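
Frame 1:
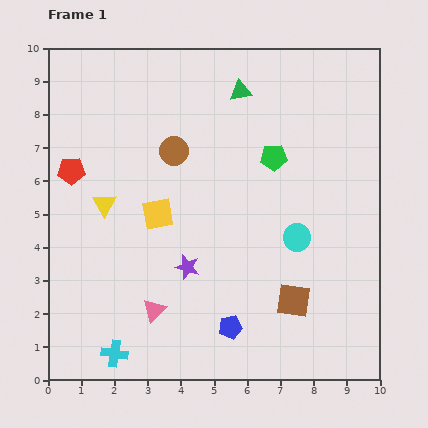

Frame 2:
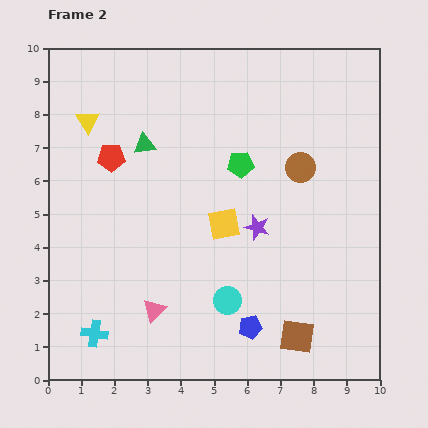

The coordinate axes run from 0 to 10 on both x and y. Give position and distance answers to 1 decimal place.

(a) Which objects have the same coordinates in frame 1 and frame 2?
the pink triangle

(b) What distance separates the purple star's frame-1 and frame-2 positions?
2.4

The purple star moved from (4.2, 3.4) to (6.3, 4.6), a distance of √(2.1² + 1.2²) ≈ 2.4.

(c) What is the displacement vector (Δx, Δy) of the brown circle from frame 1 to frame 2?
(3.8, -0.5)

The brown circle was at (3.8, 6.9) in frame 1 and (7.6, 6.4) in frame 2.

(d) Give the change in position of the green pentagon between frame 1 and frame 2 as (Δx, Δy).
(-1.0, -0.2)

The green pentagon was at (6.8, 6.7) in frame 1 and (5.8, 6.5) in frame 2.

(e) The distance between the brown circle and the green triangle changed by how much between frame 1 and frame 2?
+2.1

Distance in frame 1: 2.7. Distance in frame 2: 4.8.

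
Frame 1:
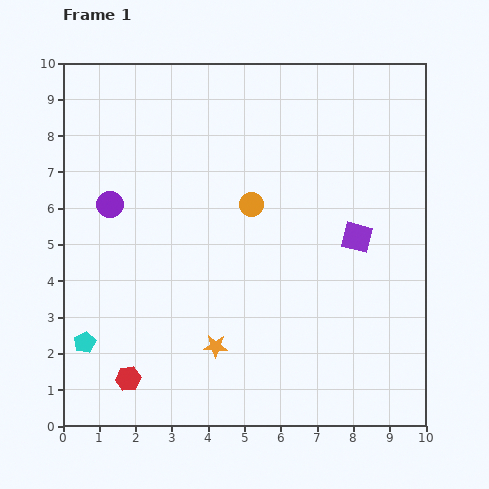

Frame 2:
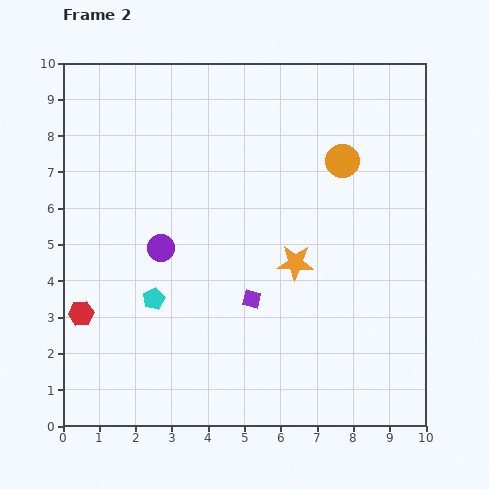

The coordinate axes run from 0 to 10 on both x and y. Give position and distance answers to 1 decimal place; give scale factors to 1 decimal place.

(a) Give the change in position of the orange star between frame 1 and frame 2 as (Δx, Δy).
(2.2, 2.3)

The orange star was at (4.2, 2.2) in frame 1 and (6.4, 4.5) in frame 2.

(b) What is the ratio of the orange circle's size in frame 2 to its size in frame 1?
1.4×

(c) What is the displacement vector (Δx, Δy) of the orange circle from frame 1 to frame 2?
(2.5, 1.2)

The orange circle was at (5.2, 6.1) in frame 1 and (7.7, 7.3) in frame 2.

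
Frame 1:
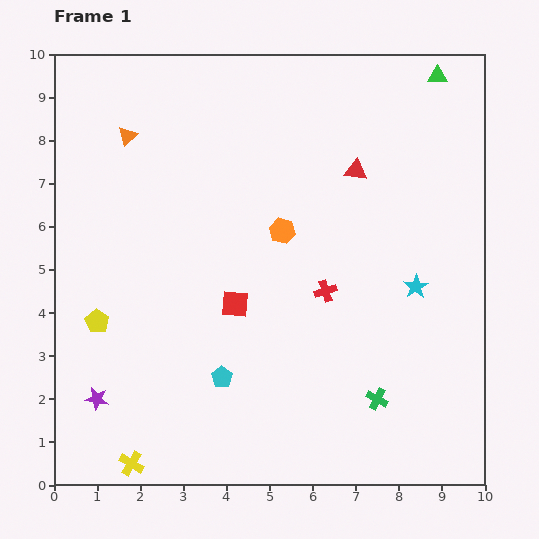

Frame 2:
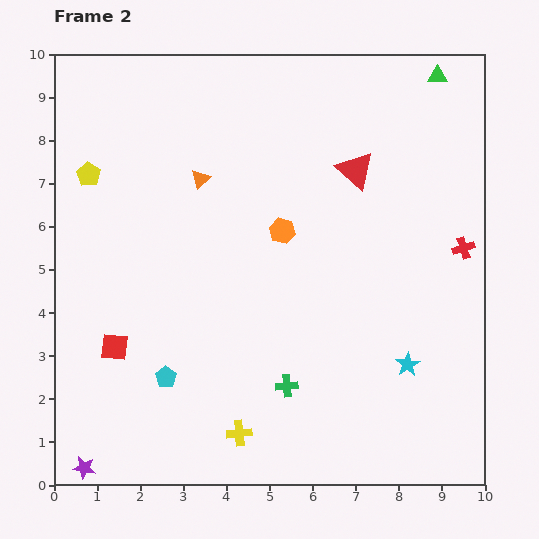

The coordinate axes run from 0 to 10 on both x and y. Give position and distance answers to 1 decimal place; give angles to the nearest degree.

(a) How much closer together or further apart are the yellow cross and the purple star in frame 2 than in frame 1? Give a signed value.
+2.0

Distance in frame 1: 1.7. Distance in frame 2: 3.7.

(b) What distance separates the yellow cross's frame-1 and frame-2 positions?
2.6

The yellow cross moved from (1.8, 0.5) to (4.3, 1.2), a distance of √(2.5² + 0.7²) ≈ 2.6.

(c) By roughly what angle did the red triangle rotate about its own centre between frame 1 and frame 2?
35° clockwise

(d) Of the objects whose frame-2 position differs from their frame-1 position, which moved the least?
the cyan pentagon

(moved 1.3)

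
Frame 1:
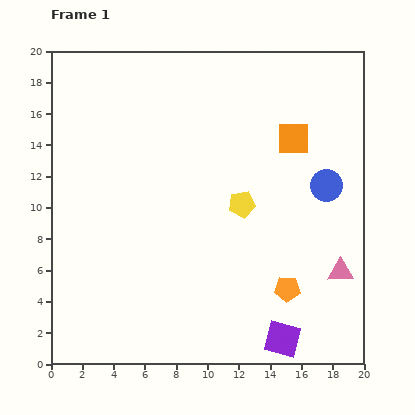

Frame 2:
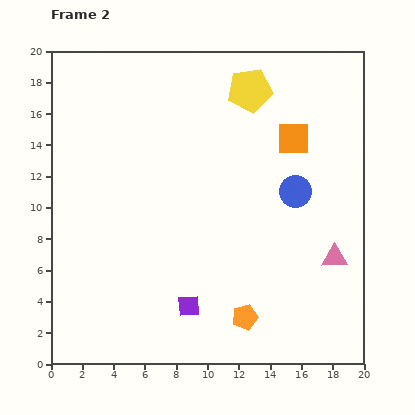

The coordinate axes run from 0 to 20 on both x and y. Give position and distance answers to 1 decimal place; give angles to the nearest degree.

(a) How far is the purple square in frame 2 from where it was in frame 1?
6.4

The purple square moved from (14.8, 1.6) to (8.8, 3.7), a distance of √(6.0² + 2.1²) ≈ 6.4.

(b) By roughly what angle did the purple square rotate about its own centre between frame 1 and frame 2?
18° counter-clockwise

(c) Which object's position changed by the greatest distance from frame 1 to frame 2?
the yellow pentagon

(moved 7.3; next 6.4)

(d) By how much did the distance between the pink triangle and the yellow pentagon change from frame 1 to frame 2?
+4.4

Distance in frame 1: 7.6. Distance in frame 2: 12.0.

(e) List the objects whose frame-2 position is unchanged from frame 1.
the orange square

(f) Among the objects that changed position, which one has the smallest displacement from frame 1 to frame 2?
the pink triangle

(moved 1.0)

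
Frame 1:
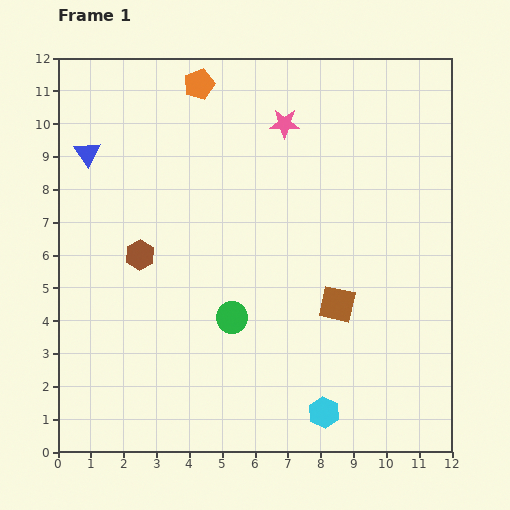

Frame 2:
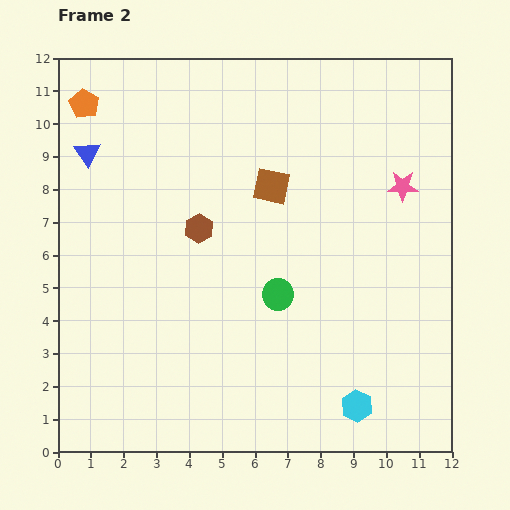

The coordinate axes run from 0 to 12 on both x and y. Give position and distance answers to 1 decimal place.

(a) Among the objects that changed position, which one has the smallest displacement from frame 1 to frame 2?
the cyan hexagon

(moved 1.0)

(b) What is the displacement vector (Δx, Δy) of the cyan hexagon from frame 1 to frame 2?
(1.0, 0.2)

The cyan hexagon was at (8.1, 1.2) in frame 1 and (9.1, 1.4) in frame 2.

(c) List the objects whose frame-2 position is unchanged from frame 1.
the blue triangle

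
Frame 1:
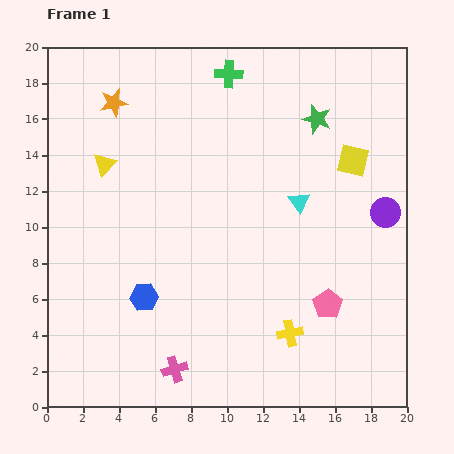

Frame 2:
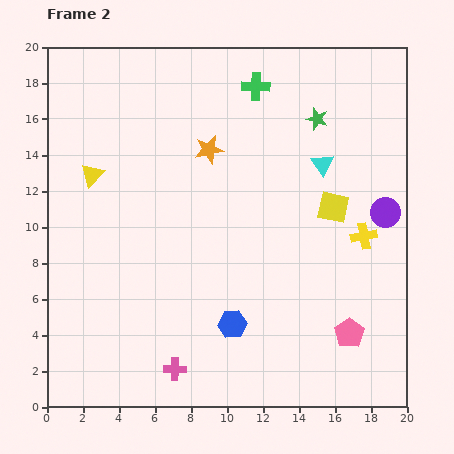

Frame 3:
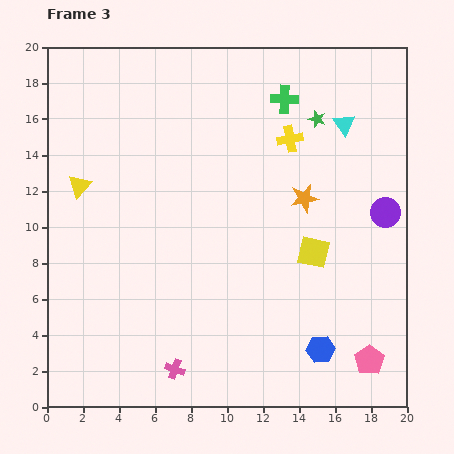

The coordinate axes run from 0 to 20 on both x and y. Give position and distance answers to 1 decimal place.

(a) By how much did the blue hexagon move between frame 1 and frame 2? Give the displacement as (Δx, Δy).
(4.9, -1.5)

The blue hexagon was at (5.4, 6.1) in frame 1 and (10.3, 4.6) in frame 2.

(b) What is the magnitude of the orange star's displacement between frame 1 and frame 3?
11.9

The orange star moved from (3.7, 16.9) to (14.3, 11.6), a distance of √(10.6² + 5.3²) ≈ 11.9.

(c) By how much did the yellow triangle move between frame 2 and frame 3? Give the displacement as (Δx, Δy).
(-0.7, -0.6)

The yellow triangle was at (2.5, 12.9) in frame 2 and (1.8, 12.3) in frame 3.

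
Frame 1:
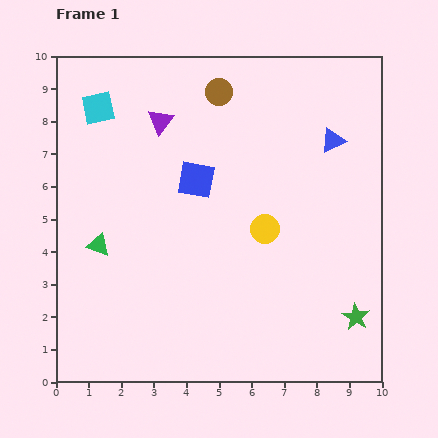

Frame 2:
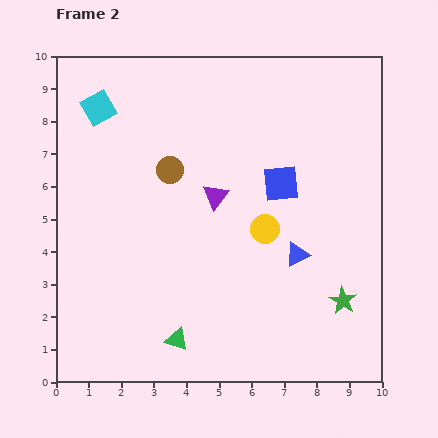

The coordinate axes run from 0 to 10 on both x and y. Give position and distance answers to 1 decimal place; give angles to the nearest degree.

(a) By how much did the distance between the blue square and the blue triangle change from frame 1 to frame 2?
-2.1

Distance in frame 1: 4.4. Distance in frame 2: 2.3.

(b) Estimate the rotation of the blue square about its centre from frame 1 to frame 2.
16° counter-clockwise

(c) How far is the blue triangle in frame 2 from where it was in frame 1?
3.7

The blue triangle moved from (8.5, 7.4) to (7.4, 3.9), a distance of √(1.1² + 3.5²) ≈ 3.7.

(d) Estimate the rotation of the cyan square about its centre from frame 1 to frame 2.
17° counter-clockwise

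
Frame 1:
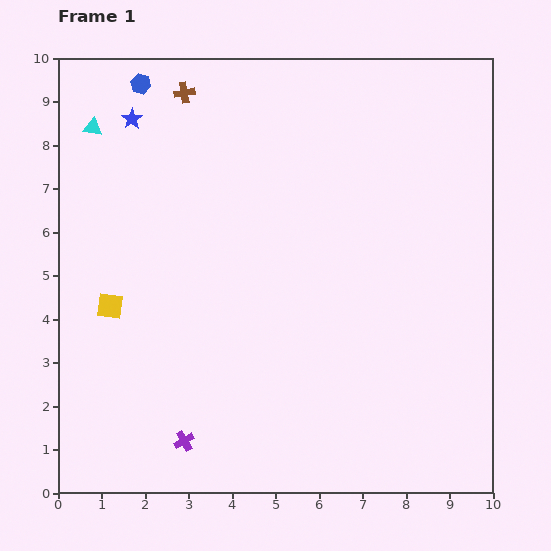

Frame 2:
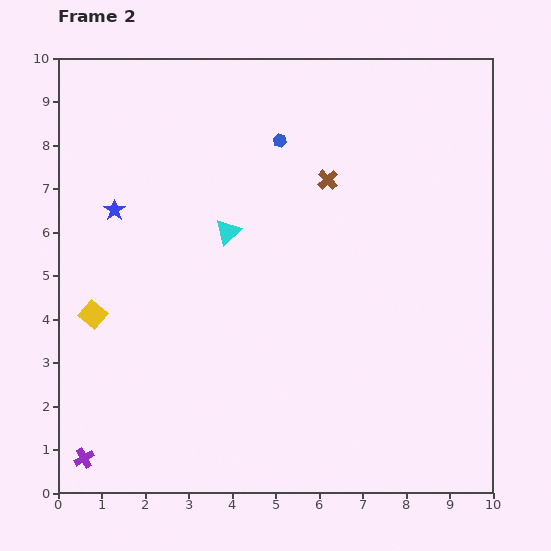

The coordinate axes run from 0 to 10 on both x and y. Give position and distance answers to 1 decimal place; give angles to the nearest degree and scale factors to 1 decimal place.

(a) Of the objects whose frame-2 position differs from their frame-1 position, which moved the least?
the yellow square

(moved 0.4)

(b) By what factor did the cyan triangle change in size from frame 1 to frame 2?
1.4×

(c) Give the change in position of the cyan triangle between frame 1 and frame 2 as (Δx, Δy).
(3.1, -2.4)

The cyan triangle was at (0.8, 8.4) in frame 1 and (3.9, 6.0) in frame 2.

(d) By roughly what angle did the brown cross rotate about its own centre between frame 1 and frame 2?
34° counter-clockwise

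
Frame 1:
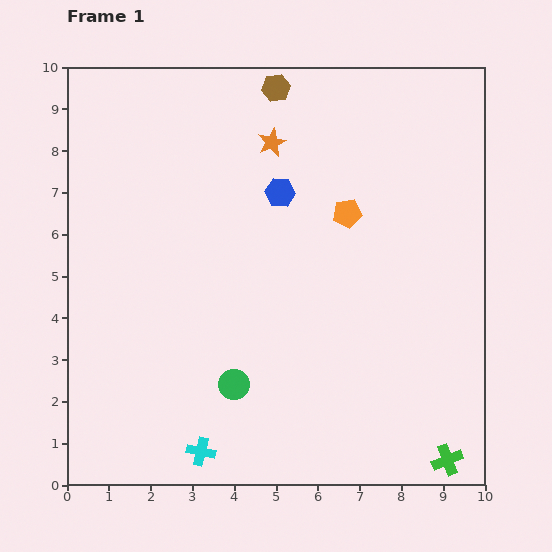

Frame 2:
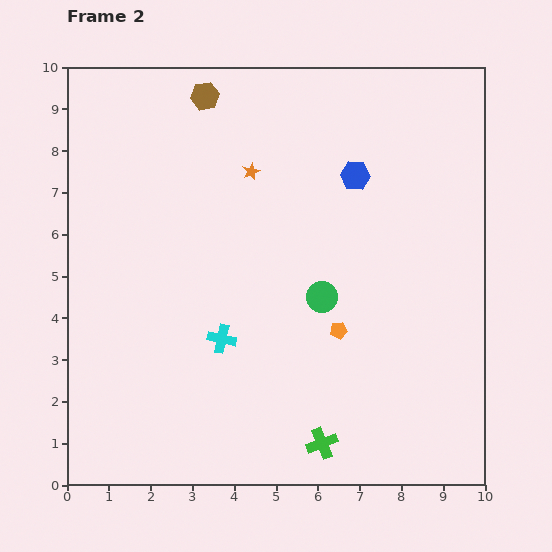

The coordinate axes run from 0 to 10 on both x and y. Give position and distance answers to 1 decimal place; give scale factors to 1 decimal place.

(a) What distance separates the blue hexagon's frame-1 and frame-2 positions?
1.8

The blue hexagon moved from (5.1, 7.0) to (6.9, 7.4), a distance of √(1.8² + 0.4²) ≈ 1.8.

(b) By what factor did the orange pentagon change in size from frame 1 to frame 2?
0.6×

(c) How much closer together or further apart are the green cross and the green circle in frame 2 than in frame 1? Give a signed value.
-1.9

Distance in frame 1: 5.4. Distance in frame 2: 3.5.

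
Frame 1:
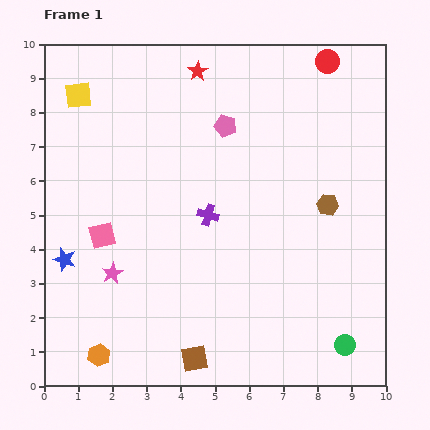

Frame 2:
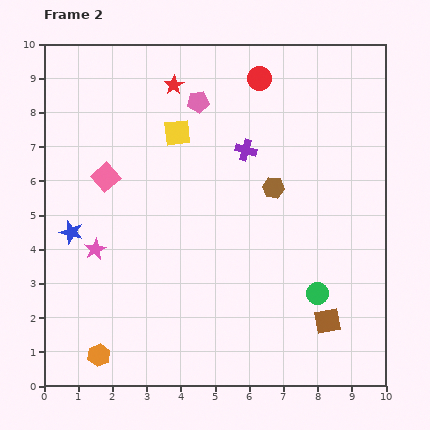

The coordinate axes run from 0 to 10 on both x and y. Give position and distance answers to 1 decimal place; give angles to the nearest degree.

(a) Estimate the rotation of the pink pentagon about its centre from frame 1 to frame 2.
21° counter-clockwise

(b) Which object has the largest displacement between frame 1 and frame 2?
the brown square

(moved 4.1; next 3.1)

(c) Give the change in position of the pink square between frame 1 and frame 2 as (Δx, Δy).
(0.1, 1.7)

The pink square was at (1.7, 4.4) in frame 1 and (1.8, 6.1) in frame 2.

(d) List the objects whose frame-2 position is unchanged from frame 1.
the orange hexagon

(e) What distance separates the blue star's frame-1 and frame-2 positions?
0.8

The blue star moved from (0.6, 3.7) to (0.8, 4.5), a distance of √(0.2² + 0.8²) ≈ 0.8.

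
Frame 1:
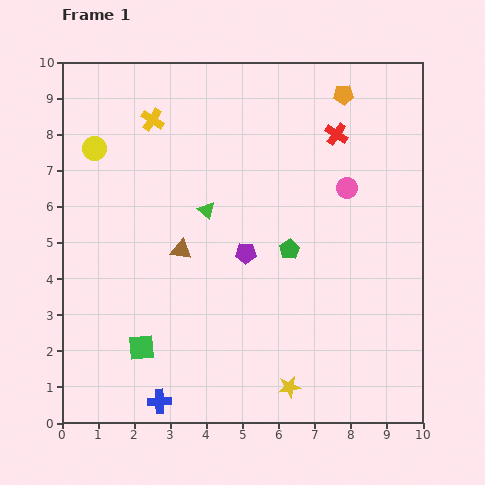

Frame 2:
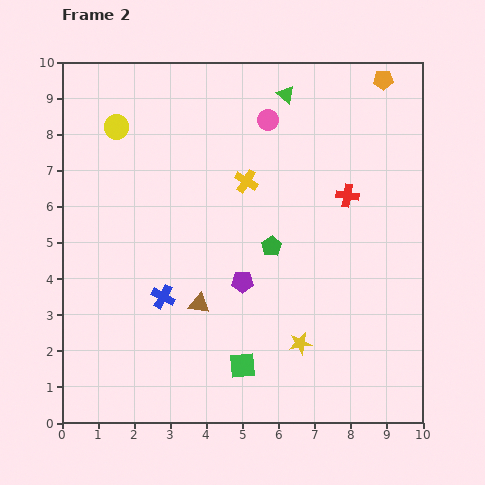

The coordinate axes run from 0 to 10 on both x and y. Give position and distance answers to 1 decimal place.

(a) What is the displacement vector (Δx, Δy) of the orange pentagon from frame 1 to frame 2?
(1.1, 0.4)

The orange pentagon was at (7.8, 9.1) in frame 1 and (8.9, 9.5) in frame 2.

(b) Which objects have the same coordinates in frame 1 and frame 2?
none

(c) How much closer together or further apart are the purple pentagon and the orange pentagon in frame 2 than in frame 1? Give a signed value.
+1.6

Distance in frame 1: 5.2. Distance in frame 2: 6.8.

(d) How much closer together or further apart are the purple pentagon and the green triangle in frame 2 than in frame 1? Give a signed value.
+3.7

Distance in frame 1: 1.6. Distance in frame 2: 5.3.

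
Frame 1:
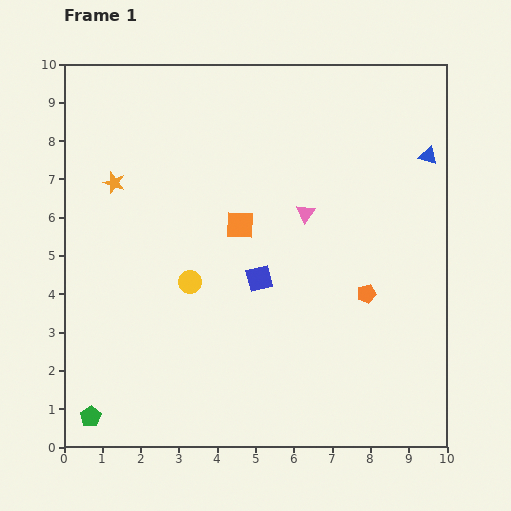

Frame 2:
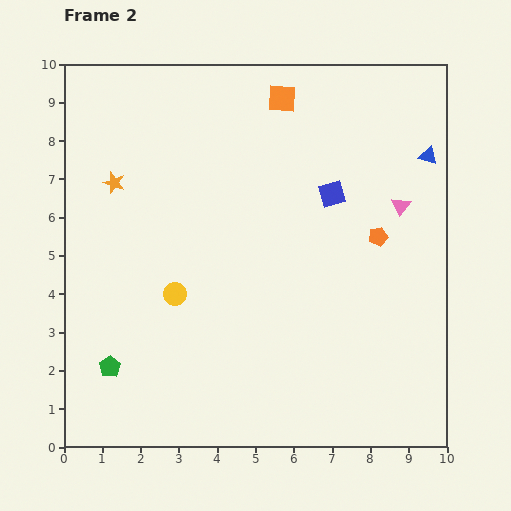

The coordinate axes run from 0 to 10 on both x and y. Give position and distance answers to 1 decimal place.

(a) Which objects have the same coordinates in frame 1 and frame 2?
the blue triangle, the orange star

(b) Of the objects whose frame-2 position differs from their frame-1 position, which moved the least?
the yellow circle

(moved 0.5)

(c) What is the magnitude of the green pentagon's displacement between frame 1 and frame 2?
1.4

The green pentagon moved from (0.7, 0.8) to (1.2, 2.1), a distance of √(0.5² + 1.3²) ≈ 1.4.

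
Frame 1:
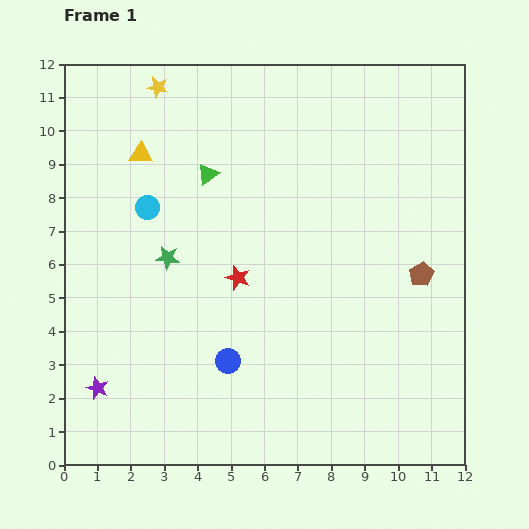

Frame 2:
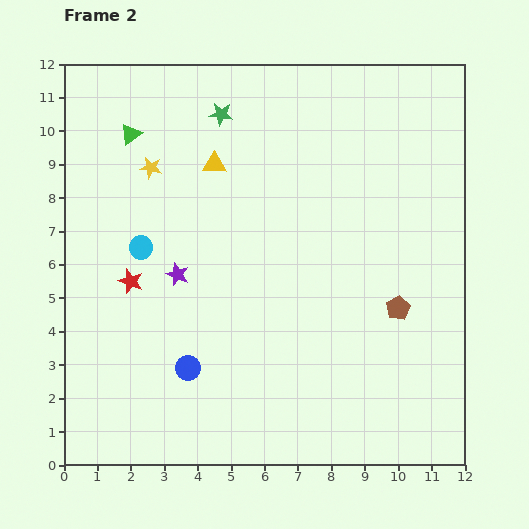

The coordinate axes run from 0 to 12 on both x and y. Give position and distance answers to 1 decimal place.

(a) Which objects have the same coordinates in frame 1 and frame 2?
none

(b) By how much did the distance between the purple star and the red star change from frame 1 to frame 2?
-3.9

Distance in frame 1: 5.3. Distance in frame 2: 1.4.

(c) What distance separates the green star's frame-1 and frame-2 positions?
4.6

The green star moved from (3.1, 6.2) to (4.7, 10.5), a distance of √(1.6² + 4.3²) ≈ 4.6.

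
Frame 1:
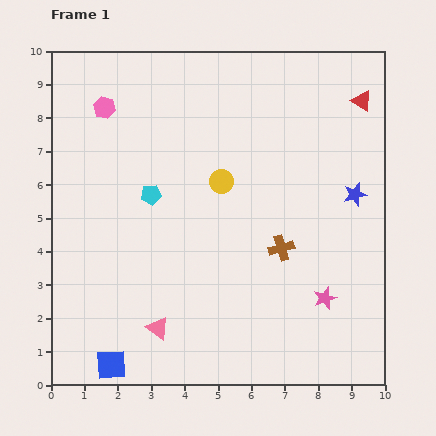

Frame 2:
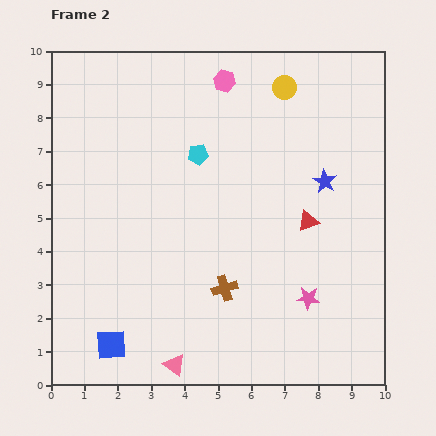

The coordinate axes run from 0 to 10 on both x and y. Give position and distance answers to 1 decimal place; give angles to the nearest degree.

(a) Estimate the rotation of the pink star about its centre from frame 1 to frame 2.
26° clockwise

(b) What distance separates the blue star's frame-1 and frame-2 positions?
1.0

The blue star moved from (9.1, 5.7) to (8.2, 6.1), a distance of √(0.9² + 0.4²) ≈ 1.0.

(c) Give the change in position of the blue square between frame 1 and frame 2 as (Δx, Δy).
(0.0, 0.6)

The blue square was at (1.8, 0.6) in frame 1 and (1.8, 1.2) in frame 2.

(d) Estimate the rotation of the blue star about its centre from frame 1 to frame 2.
28° counter-clockwise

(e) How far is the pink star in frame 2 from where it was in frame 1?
0.5

The pink star moved from (8.2, 2.6) to (7.7, 2.6), a distance of √(0.5² + 0.0²) ≈ 0.5.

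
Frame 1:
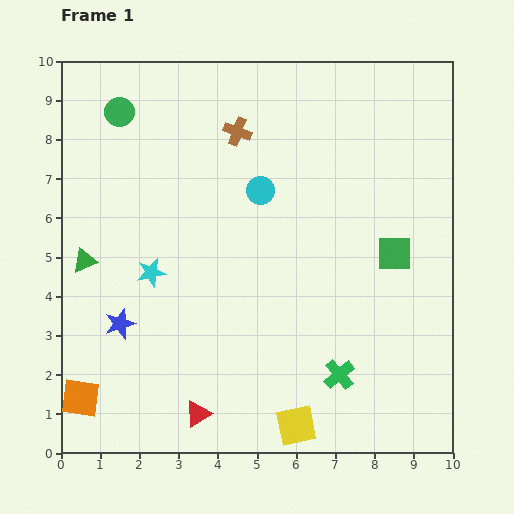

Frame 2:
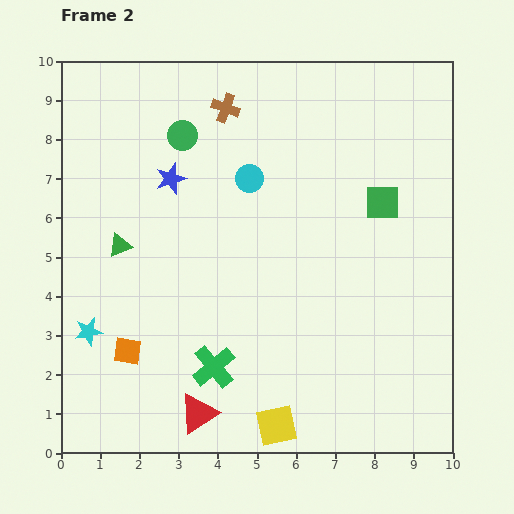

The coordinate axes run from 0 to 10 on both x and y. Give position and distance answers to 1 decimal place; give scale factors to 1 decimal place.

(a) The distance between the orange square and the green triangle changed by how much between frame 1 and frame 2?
-0.8

Distance in frame 1: 3.5. Distance in frame 2: 2.7.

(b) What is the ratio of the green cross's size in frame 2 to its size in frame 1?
1.4×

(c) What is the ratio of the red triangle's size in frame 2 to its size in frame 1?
1.5×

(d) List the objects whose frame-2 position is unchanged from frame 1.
the red triangle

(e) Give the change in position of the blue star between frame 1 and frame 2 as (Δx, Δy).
(1.3, 3.7)

The blue star was at (1.5, 3.3) in frame 1 and (2.8, 7.0) in frame 2.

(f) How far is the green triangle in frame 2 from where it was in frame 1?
1.0

The green triangle moved from (0.6, 4.9) to (1.5, 5.3), a distance of √(0.9² + 0.4²) ≈ 1.0.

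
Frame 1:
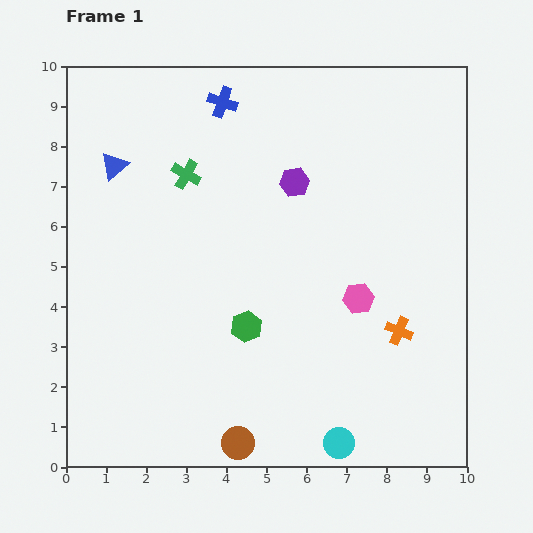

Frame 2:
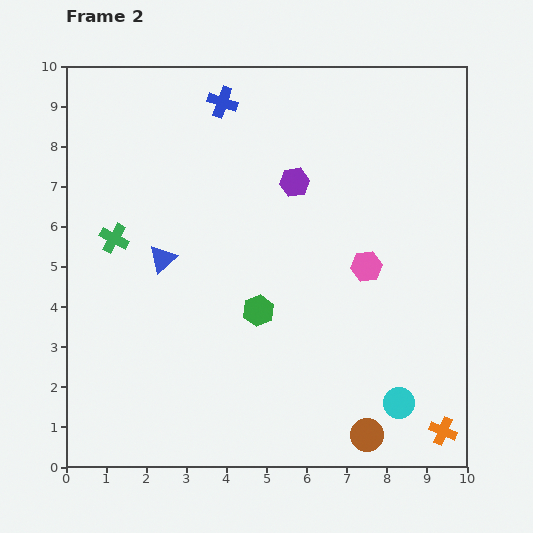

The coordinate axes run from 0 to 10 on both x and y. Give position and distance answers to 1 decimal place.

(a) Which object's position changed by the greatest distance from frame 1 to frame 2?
the brown circle

(moved 3.2; next 2.7)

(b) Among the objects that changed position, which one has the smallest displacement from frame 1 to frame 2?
the green hexagon

(moved 0.5)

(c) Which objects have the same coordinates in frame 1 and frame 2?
the blue cross, the purple hexagon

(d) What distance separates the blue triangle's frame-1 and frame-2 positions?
2.6

The blue triangle moved from (1.2, 7.5) to (2.4, 5.2), a distance of √(1.2² + 2.3²) ≈ 2.6.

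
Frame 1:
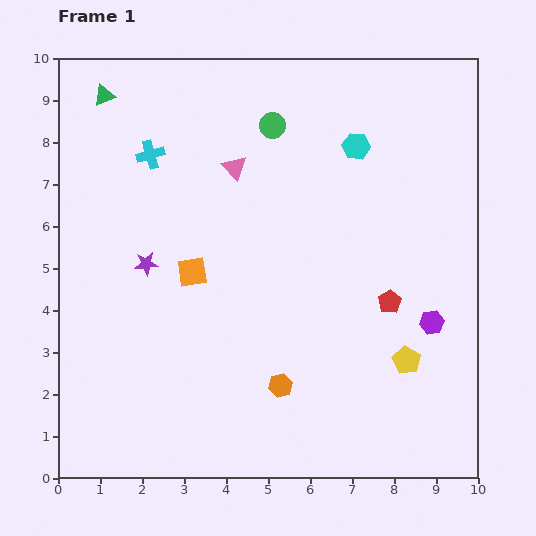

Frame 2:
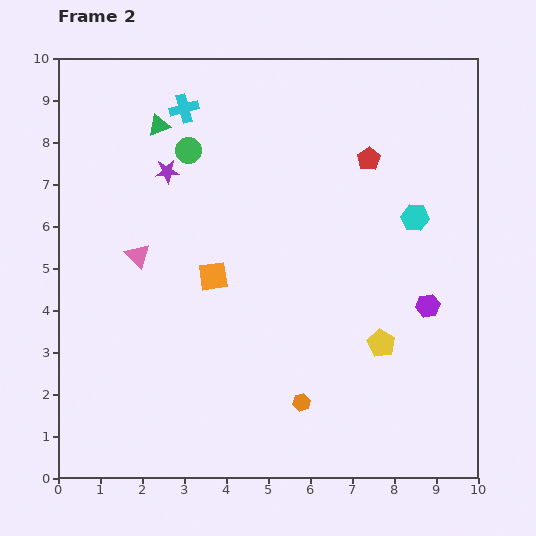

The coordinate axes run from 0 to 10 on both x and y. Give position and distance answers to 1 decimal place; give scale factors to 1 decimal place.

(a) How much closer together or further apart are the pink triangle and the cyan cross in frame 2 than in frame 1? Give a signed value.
+1.7

Distance in frame 1: 2.0. Distance in frame 2: 3.7.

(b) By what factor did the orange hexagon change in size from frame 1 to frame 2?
0.7×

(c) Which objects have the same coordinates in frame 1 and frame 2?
none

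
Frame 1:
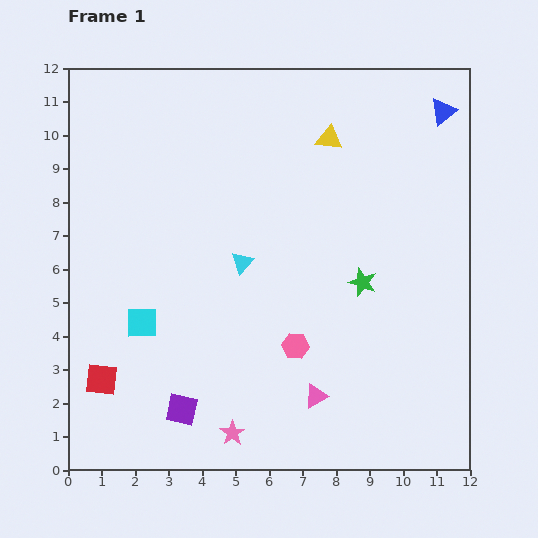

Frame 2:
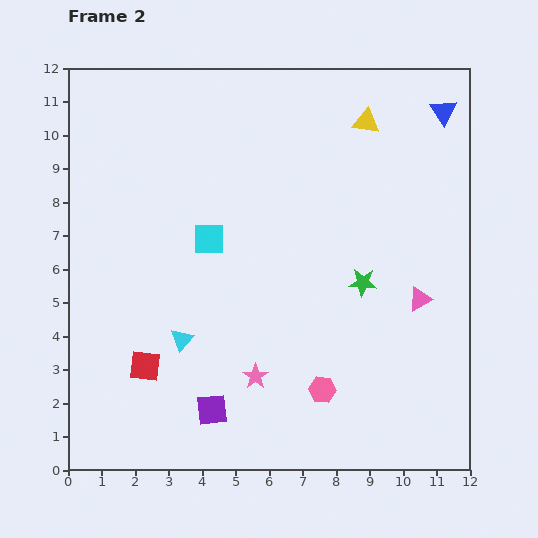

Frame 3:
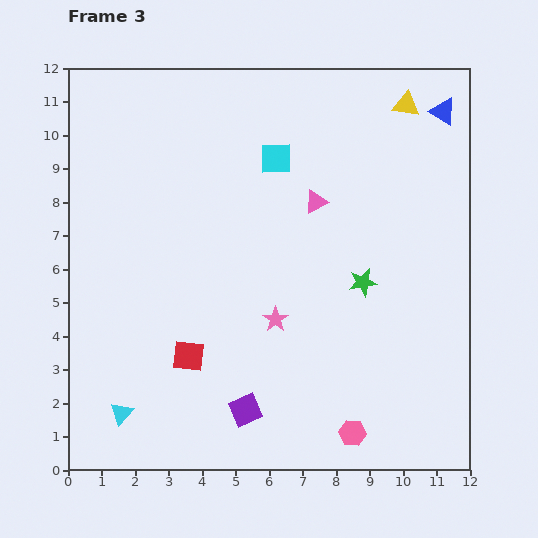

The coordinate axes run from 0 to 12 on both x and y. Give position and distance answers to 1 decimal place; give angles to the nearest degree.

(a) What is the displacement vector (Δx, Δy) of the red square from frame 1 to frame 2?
(1.3, 0.4)

The red square was at (1.0, 2.7) in frame 1 and (2.3, 3.1) in frame 2.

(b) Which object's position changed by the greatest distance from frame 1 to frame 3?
the cyan square

(moved 6.3; next 5.8)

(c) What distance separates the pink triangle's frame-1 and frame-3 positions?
5.8

The pink triangle moved from (7.4, 2.2) to (7.4, 8.0), a distance of √(0.0² + 5.8²) ≈ 5.8.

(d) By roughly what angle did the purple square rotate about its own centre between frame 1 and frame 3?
37° counter-clockwise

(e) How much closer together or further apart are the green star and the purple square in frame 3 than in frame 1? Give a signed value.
-1.4

Distance in frame 1: 6.6. Distance in frame 3: 5.2.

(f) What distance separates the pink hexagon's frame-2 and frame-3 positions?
1.6

The pink hexagon moved from (7.6, 2.4) to (8.5, 1.1), a distance of √(0.9² + 1.3²) ≈ 1.6.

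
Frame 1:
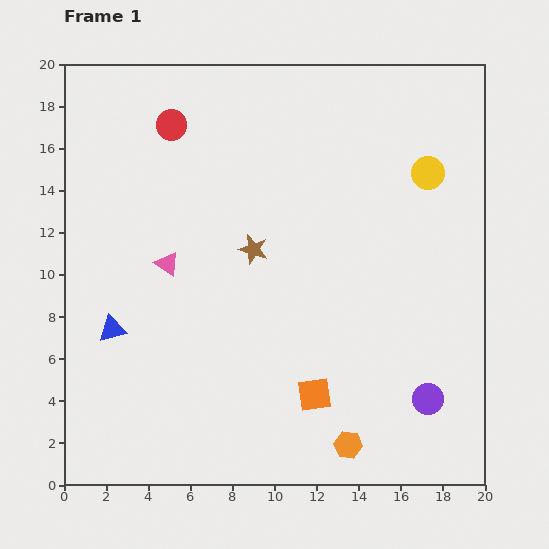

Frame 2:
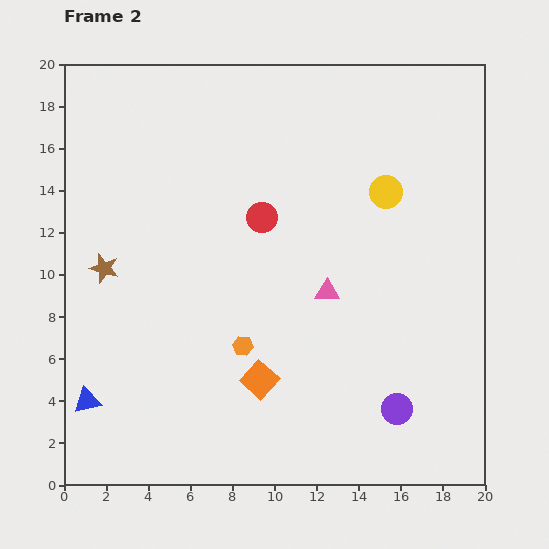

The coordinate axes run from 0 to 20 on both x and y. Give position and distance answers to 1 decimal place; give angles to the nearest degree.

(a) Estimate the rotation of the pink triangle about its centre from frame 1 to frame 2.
33° counter-clockwise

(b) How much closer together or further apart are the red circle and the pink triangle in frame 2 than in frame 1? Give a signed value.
-1.9

Distance in frame 1: 6.6. Distance in frame 2: 4.7.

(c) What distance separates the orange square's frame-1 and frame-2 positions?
2.7

The orange square moved from (11.9, 4.3) to (9.3, 5.0), a distance of √(2.6² + 0.7²) ≈ 2.7.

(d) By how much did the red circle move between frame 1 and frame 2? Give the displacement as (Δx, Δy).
(4.3, -4.4)

The red circle was at (5.1, 17.1) in frame 1 and (9.4, 12.7) in frame 2.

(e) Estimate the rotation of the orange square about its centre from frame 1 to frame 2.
40° counter-clockwise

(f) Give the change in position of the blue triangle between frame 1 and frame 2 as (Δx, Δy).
(-1.2, -3.4)

The blue triangle was at (2.3, 7.4) in frame 1 and (1.1, 4.0) in frame 2.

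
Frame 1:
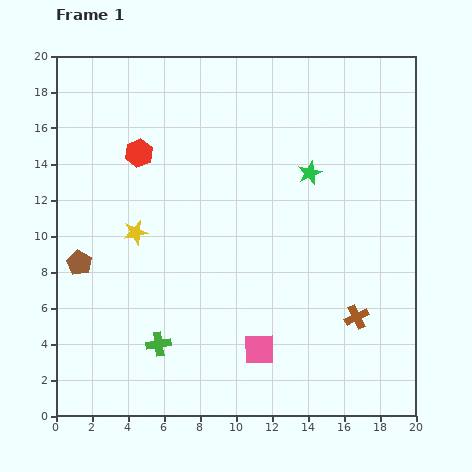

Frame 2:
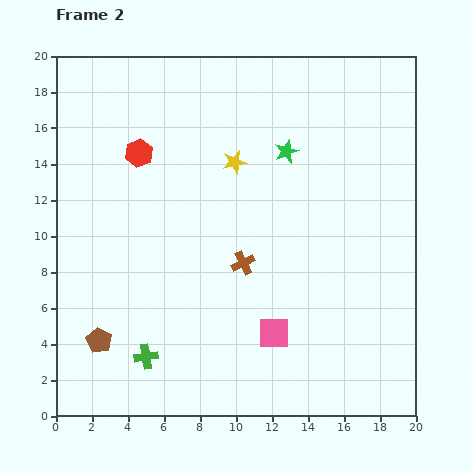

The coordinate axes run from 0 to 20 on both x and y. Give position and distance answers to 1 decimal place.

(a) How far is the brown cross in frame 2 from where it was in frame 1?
7.0

The brown cross moved from (16.7, 5.5) to (10.4, 8.5), a distance of √(6.3² + 3.0²) ≈ 7.0.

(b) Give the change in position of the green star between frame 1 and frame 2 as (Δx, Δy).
(-1.3, 1.2)

The green star was at (14.1, 13.5) in frame 1 and (12.8, 14.7) in frame 2.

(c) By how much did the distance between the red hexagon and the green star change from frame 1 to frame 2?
-1.4

Distance in frame 1: 9.6. Distance in frame 2: 8.2.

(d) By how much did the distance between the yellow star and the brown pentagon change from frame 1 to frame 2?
+8.9

Distance in frame 1: 3.5. Distance in frame 2: 12.4.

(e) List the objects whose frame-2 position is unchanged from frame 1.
the red hexagon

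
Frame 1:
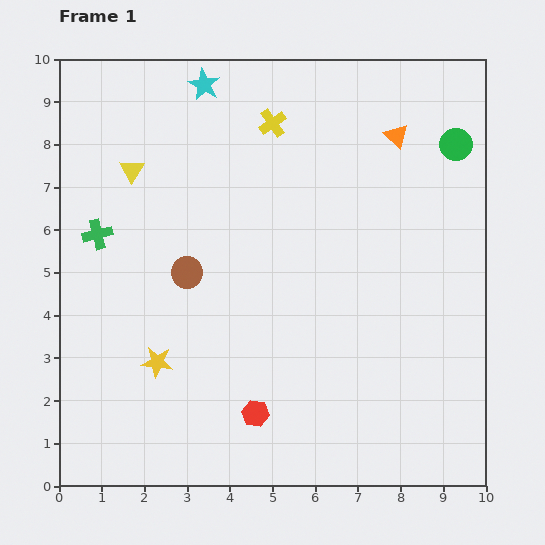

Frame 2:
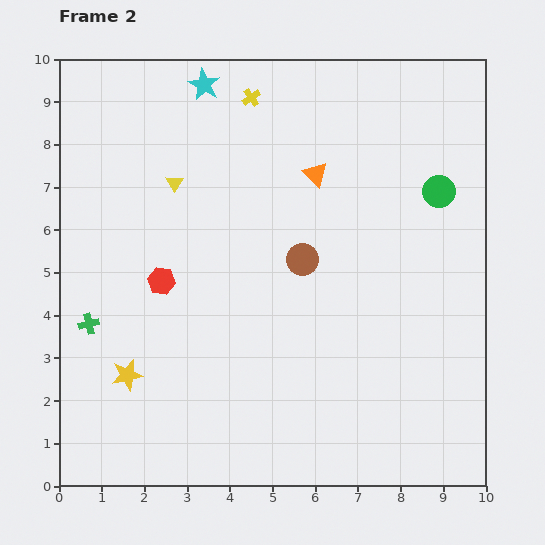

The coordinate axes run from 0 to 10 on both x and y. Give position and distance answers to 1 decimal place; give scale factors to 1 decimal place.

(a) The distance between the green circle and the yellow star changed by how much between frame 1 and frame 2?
-0.2

Distance in frame 1: 8.7. Distance in frame 2: 8.5.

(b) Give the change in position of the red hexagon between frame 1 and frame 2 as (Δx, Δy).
(-2.2, 3.1)

The red hexagon was at (4.6, 1.7) in frame 1 and (2.4, 4.8) in frame 2.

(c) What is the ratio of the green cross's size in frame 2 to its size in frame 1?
0.7×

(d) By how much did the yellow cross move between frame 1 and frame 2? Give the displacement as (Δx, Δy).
(-0.5, 0.6)

The yellow cross was at (5.0, 8.5) in frame 1 and (4.5, 9.1) in frame 2.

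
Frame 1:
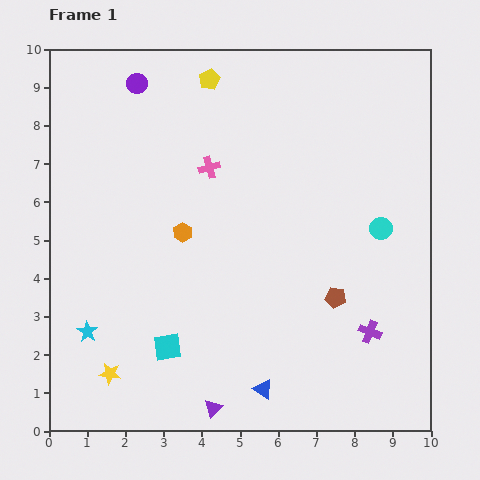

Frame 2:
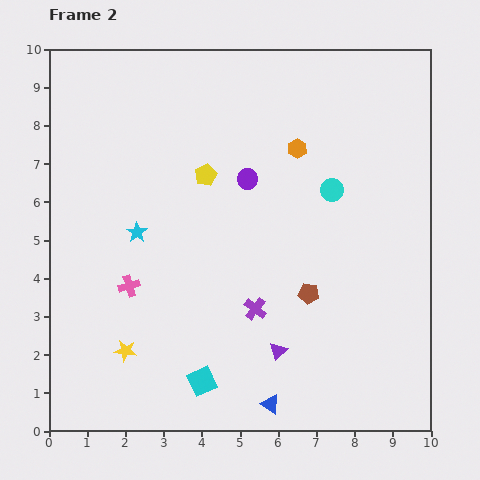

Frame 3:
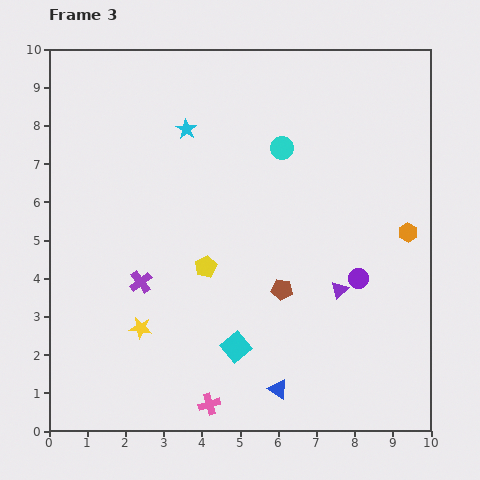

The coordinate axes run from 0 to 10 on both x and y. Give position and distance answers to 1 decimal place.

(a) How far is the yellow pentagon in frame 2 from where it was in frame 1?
2.5

The yellow pentagon moved from (4.2, 9.2) to (4.1, 6.7), a distance of √(0.1² + 2.5²) ≈ 2.5.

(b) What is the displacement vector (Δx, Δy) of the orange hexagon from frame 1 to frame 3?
(5.9, 0.0)

The orange hexagon was at (3.5, 5.2) in frame 1 and (9.4, 5.2) in frame 3.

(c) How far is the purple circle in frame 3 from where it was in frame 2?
3.9

The purple circle moved from (5.2, 6.6) to (8.1, 4.0), a distance of √(2.9² + 2.6²) ≈ 3.9.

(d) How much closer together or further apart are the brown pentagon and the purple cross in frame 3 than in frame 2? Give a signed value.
+2.2

Distance in frame 2: 1.5. Distance in frame 3: 3.7.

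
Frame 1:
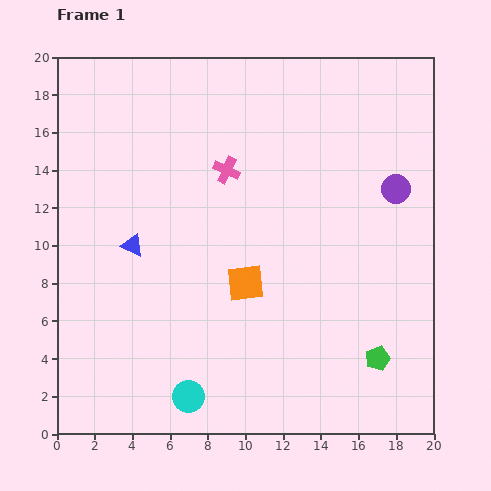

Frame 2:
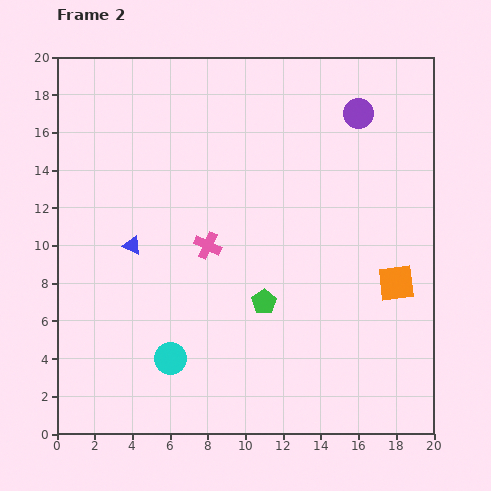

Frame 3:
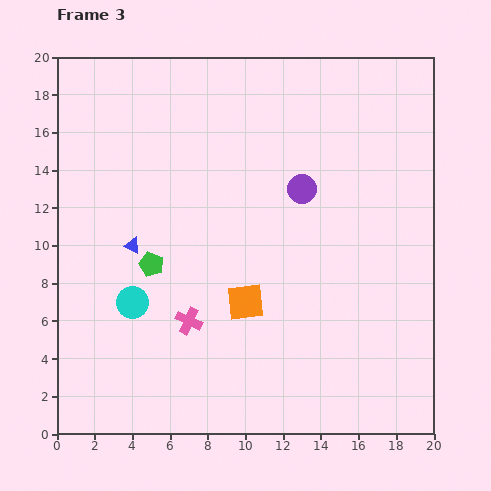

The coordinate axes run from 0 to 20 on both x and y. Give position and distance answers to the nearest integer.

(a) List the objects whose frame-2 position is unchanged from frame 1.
the blue triangle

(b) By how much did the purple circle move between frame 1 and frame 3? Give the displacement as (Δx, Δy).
(-5, 0)

The purple circle was at (18, 13) in frame 1 and (13, 13) in frame 3.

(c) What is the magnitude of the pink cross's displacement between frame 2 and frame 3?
4

The pink cross moved from (8, 10) to (7, 6), a distance of √(1² + 4²) ≈ 4.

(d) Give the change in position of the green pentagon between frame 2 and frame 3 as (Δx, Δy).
(-6, 2)

The green pentagon was at (11, 7) in frame 2 and (5, 9) in frame 3.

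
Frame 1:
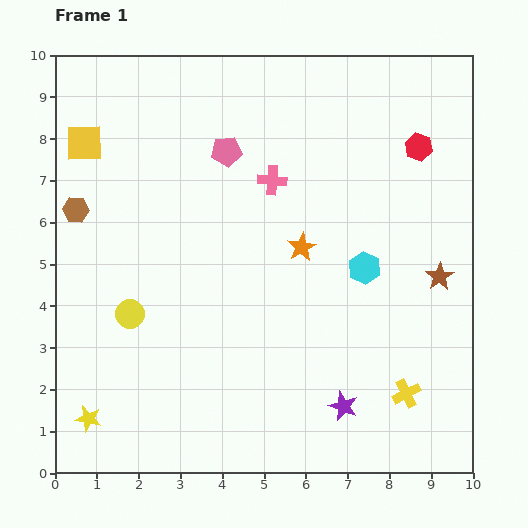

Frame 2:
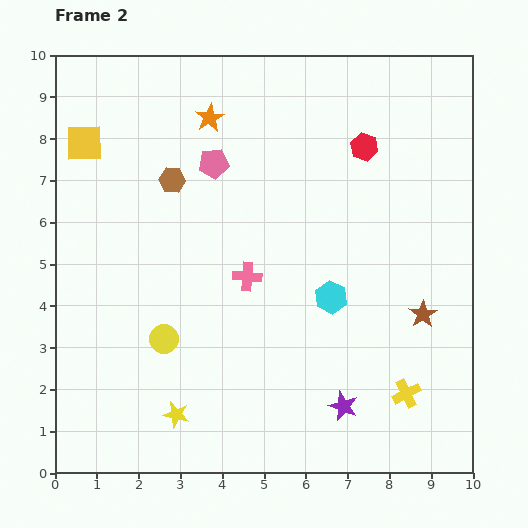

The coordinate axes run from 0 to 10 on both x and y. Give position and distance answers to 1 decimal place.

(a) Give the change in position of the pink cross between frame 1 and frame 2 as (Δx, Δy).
(-0.6, -2.3)

The pink cross was at (5.2, 7.0) in frame 1 and (4.6, 4.7) in frame 2.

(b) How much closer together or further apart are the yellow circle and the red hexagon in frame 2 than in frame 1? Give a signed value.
-1.4

Distance in frame 1: 8.0. Distance in frame 2: 6.6.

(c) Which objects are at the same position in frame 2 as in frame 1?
the purple star, the yellow square, the yellow cross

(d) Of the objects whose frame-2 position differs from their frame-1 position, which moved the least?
the pink pentagon

(moved 0.4)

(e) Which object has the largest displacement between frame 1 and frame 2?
the orange star

(moved 3.8; next 2.4)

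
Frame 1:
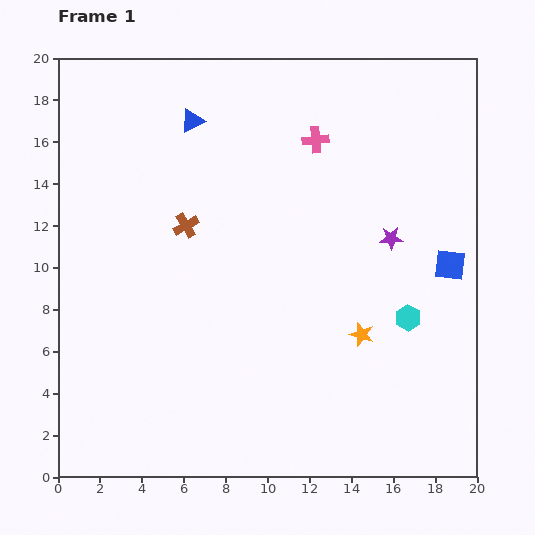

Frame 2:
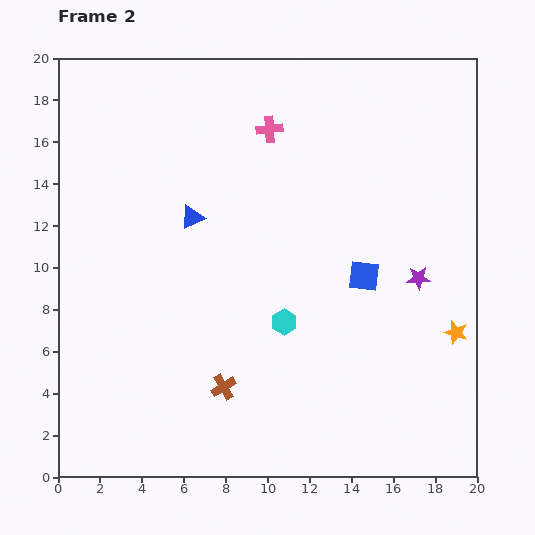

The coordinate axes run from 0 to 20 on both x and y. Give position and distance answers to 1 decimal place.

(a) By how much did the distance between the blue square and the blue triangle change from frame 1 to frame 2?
-5.4

Distance in frame 1: 14.1. Distance in frame 2: 8.7.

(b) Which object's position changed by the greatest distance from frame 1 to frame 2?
the brown cross

(moved 7.9; next 5.9)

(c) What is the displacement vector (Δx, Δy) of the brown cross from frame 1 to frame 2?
(1.8, -7.7)

The brown cross was at (6.1, 12.0) in frame 1 and (7.9, 4.3) in frame 2.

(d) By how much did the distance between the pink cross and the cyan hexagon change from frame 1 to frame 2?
-0.4

Distance in frame 1: 9.6. Distance in frame 2: 9.2.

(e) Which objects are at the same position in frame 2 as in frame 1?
none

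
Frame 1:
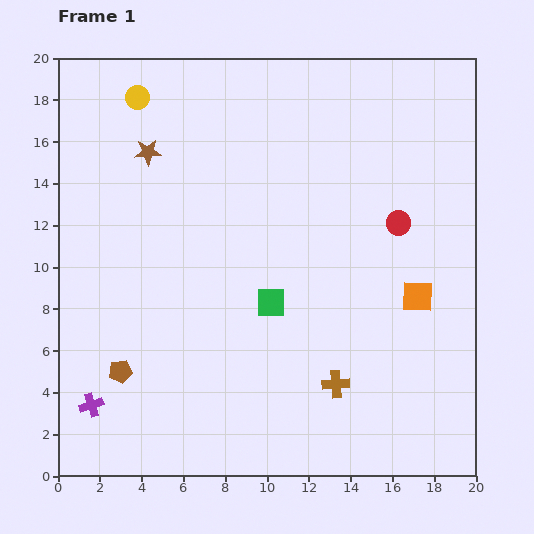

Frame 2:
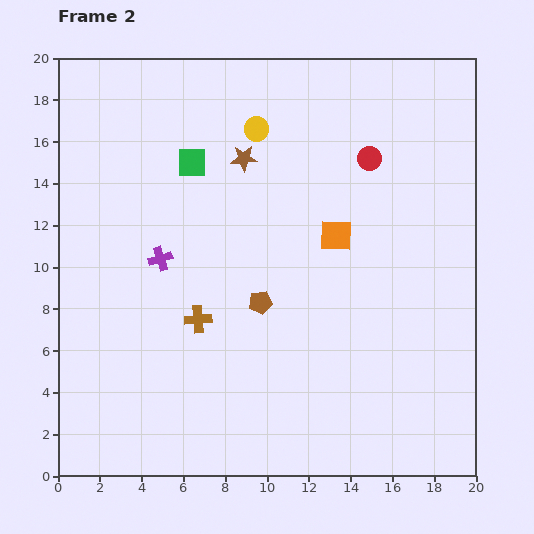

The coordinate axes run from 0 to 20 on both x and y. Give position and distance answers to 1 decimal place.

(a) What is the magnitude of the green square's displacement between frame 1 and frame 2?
7.7

The green square moved from (10.2, 8.3) to (6.4, 15.0), a distance of √(3.8² + 6.7²) ≈ 7.7.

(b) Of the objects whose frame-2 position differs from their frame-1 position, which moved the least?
the red circle

(moved 3.4)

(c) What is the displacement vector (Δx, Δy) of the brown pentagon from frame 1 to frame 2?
(6.7, 3.3)

The brown pentagon was at (3.0, 5.0) in frame 1 and (9.7, 8.3) in frame 2.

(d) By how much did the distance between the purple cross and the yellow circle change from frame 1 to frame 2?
-7.2

Distance in frame 1: 14.9. Distance in frame 2: 7.7.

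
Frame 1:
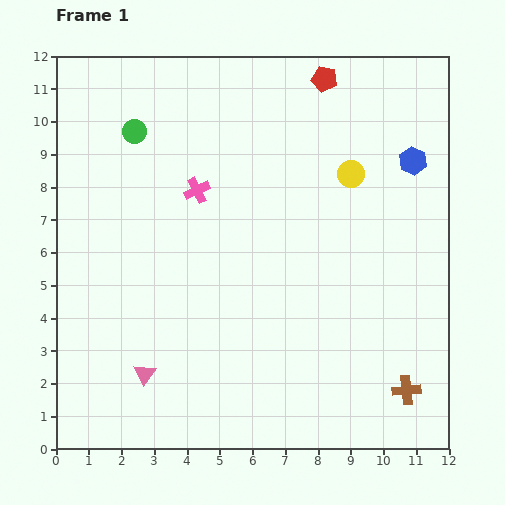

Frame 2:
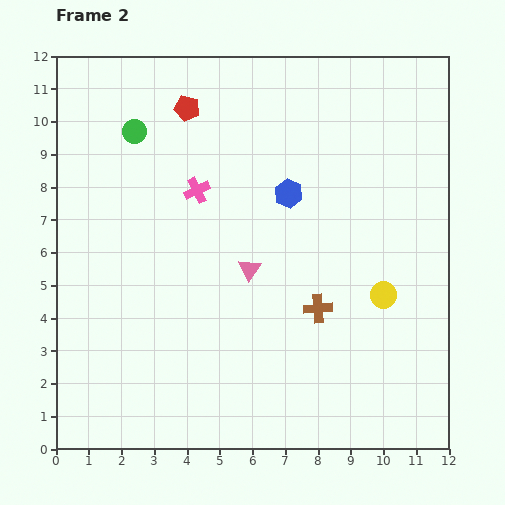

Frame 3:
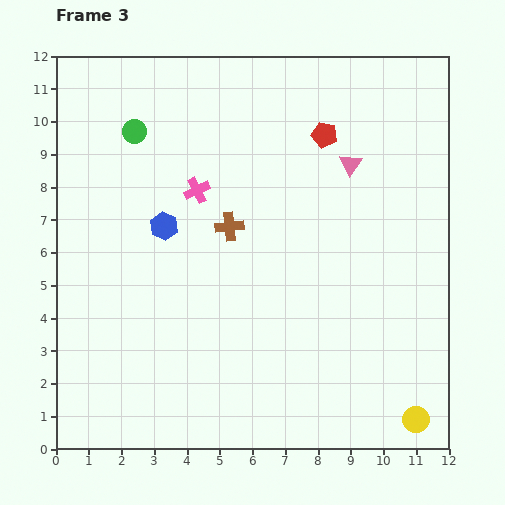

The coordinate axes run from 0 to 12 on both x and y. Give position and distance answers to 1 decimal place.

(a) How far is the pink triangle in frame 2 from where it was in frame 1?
4.5

The pink triangle moved from (2.7, 2.3) to (5.9, 5.5), a distance of √(3.2² + 3.2²) ≈ 4.5.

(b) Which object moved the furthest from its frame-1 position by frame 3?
the pink triangle

(moved 9.0; next 7.9)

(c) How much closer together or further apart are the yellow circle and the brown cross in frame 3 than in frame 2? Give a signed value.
+6.2

Distance in frame 2: 2.0. Distance in frame 3: 8.2.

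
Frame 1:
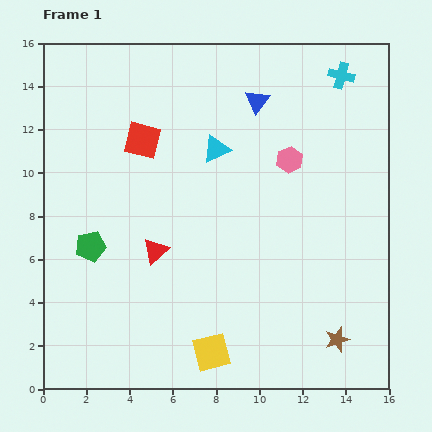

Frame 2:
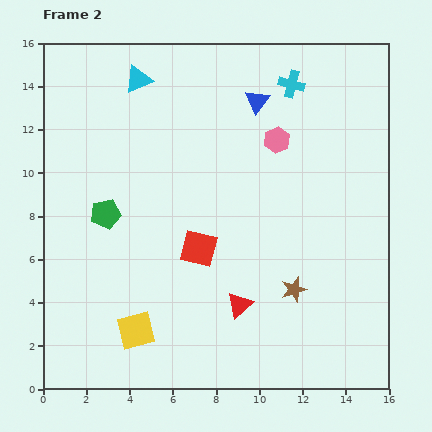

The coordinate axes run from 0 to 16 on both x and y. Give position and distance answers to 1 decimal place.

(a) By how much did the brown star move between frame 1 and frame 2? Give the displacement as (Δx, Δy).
(-2.0, 2.3)

The brown star was at (13.6, 2.3) in frame 1 and (11.6, 4.6) in frame 2.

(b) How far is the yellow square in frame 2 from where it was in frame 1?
3.6

The yellow square moved from (7.8, 1.7) to (4.3, 2.7), a distance of √(3.5² + 1.0²) ≈ 3.6.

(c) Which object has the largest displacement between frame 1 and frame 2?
the red square

(moved 5.6; next 4.8)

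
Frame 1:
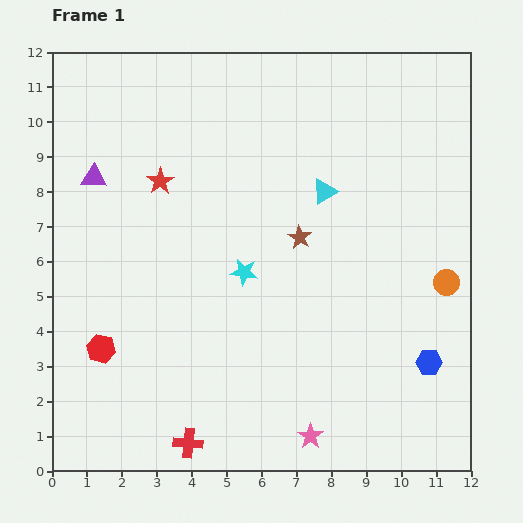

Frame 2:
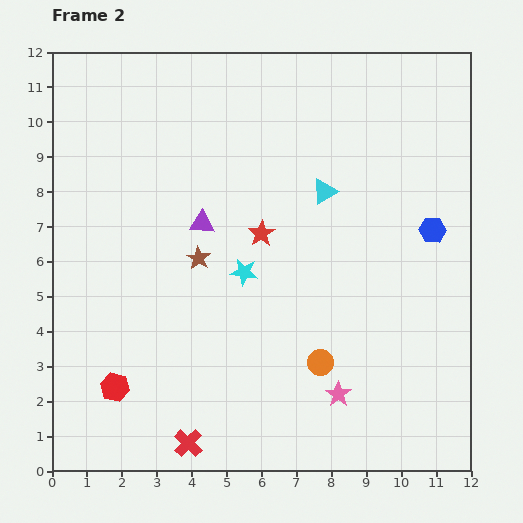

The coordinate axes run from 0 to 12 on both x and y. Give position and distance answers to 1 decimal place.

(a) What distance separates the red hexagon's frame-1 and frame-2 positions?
1.2

The red hexagon moved from (1.4, 3.5) to (1.8, 2.4), a distance of √(0.4² + 1.1²) ≈ 1.2.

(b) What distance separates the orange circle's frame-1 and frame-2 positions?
4.3

The orange circle moved from (11.3, 5.4) to (7.7, 3.1), a distance of √(3.6² + 2.3²) ≈ 4.3.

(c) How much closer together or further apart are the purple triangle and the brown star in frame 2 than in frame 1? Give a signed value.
-5.1

Distance in frame 1: 6.1. Distance in frame 2: 1.0.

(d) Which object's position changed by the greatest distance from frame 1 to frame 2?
the orange circle

(moved 4.3; next 3.8)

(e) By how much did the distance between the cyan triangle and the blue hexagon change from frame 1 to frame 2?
-2.4

Distance in frame 1: 5.7. Distance in frame 2: 3.3.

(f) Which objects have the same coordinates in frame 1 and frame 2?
the red cross, the cyan triangle, the cyan star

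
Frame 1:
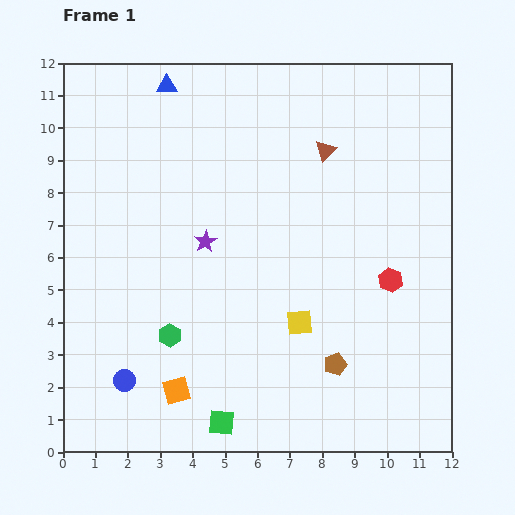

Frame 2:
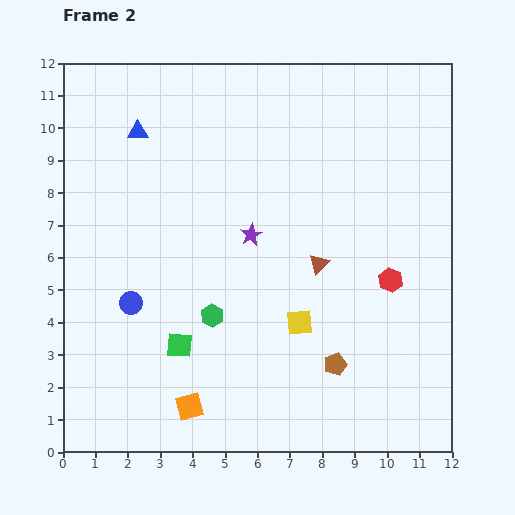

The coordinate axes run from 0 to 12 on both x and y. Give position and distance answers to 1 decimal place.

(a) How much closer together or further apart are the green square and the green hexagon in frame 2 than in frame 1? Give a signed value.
-1.8

Distance in frame 1: 3.1. Distance in frame 2: 1.3.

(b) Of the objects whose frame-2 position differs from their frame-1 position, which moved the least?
the orange square

(moved 0.6)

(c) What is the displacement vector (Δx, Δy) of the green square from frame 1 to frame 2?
(-1.3, 2.4)

The green square was at (4.9, 0.9) in frame 1 and (3.6, 3.3) in frame 2.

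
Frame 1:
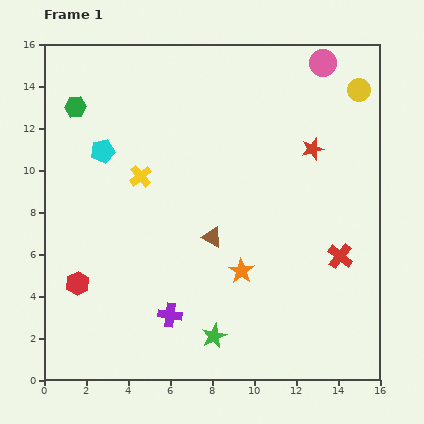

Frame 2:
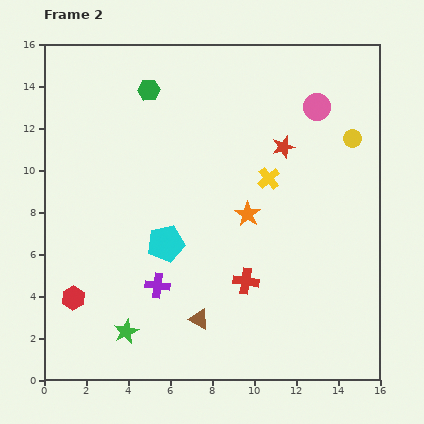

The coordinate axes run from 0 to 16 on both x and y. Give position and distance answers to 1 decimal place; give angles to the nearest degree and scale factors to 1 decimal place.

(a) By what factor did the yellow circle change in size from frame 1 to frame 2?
0.8×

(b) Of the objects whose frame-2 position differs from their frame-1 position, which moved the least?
the red hexagon

(moved 0.7)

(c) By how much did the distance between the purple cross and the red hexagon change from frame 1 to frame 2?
-0.6

Distance in frame 1: 4.6. Distance in frame 2: 4.0.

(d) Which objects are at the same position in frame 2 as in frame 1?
none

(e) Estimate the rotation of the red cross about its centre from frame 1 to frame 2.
30° counter-clockwise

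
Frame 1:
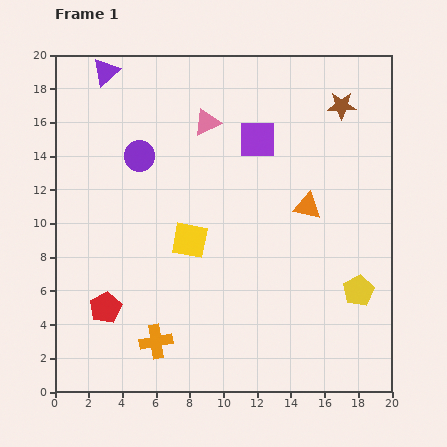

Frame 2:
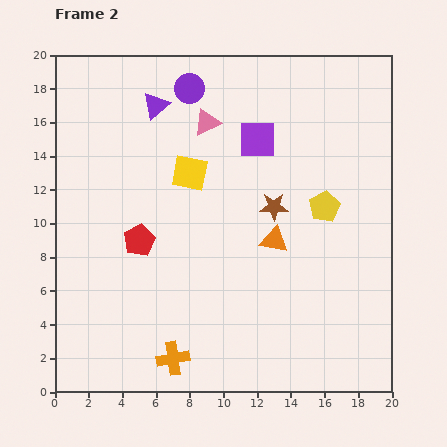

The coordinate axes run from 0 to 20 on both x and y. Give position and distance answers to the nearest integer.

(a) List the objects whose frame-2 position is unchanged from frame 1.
the pink triangle, the purple square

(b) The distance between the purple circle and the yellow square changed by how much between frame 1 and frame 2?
-1

Distance in frame 1: 6. Distance in frame 2: 5.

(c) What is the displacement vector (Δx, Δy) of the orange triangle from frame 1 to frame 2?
(-2, -2)

The orange triangle was at (15, 11) in frame 1 and (13, 9) in frame 2.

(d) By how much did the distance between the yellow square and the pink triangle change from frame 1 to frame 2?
-4

Distance in frame 1: 7. Distance in frame 2: 3.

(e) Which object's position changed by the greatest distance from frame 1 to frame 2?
the brown star

(moved 7; next 5)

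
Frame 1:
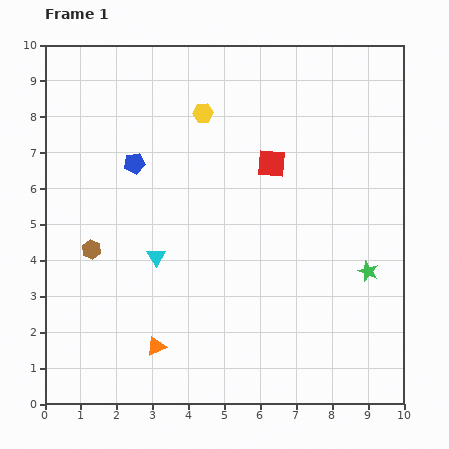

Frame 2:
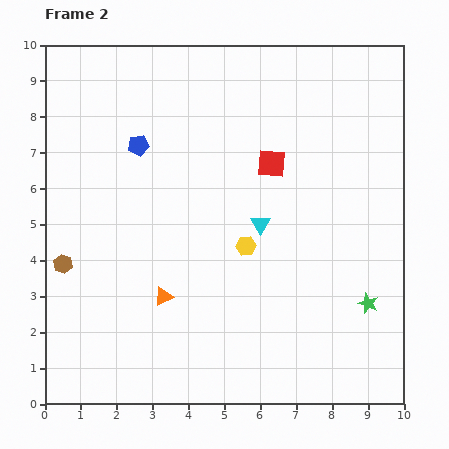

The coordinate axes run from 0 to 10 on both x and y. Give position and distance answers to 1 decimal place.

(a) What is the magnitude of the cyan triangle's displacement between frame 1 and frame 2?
3.0

The cyan triangle moved from (3.1, 4.1) to (6.0, 5.0), a distance of √(2.9² + 0.9²) ≈ 3.0.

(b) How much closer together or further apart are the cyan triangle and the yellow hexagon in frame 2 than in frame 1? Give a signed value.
-3.5

Distance in frame 1: 4.2. Distance in frame 2: 0.7.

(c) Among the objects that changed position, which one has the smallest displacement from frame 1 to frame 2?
the blue pentagon

(moved 0.5)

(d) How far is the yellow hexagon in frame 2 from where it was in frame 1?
3.9

The yellow hexagon moved from (4.4, 8.1) to (5.6, 4.4), a distance of √(1.2² + 3.7²) ≈ 3.9.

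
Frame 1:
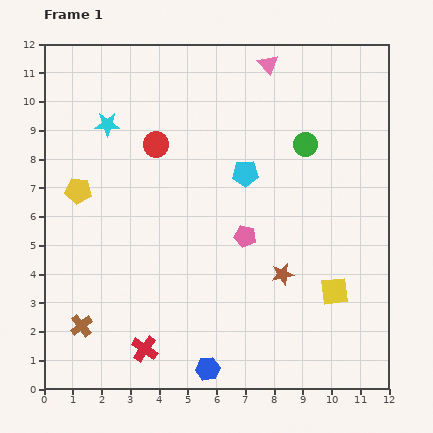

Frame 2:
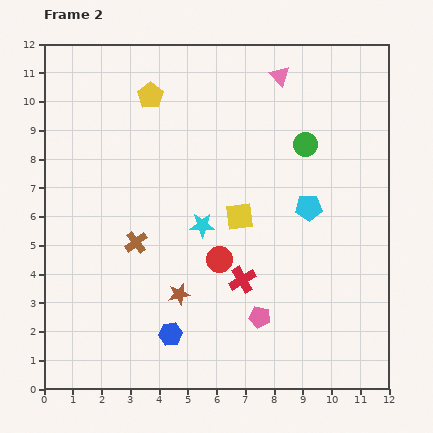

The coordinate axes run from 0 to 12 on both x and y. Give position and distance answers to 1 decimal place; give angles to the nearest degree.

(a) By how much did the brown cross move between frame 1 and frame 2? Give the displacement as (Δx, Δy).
(1.9, 2.9)

The brown cross was at (1.3, 2.2) in frame 1 and (3.2, 5.1) in frame 2.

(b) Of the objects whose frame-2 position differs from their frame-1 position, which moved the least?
the pink triangle

(moved 0.6)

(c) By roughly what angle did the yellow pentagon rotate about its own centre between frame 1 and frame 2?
29° clockwise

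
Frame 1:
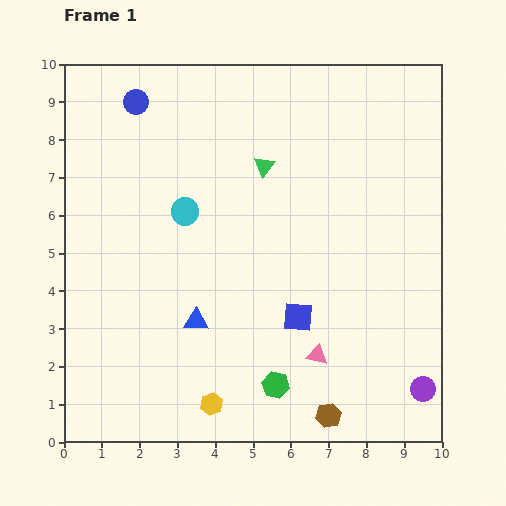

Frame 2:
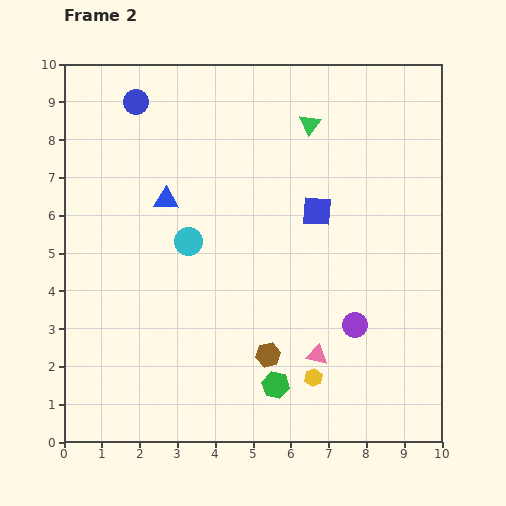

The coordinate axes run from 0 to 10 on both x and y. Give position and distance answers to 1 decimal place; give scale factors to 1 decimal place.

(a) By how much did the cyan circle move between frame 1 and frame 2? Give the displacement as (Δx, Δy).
(0.1, -0.8)

The cyan circle was at (3.2, 6.1) in frame 1 and (3.3, 5.3) in frame 2.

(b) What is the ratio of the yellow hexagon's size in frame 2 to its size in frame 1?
0.8×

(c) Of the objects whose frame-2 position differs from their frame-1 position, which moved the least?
the cyan circle

(moved 0.8)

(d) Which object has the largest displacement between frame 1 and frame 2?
the blue triangle

(moved 3.3; next 2.8)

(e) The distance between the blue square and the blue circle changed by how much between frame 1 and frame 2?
-1.5

Distance in frame 1: 7.1. Distance in frame 2: 5.6.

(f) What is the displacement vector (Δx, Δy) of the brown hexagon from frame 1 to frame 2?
(-1.6, 1.6)

The brown hexagon was at (7.0, 0.7) in frame 1 and (5.4, 2.3) in frame 2.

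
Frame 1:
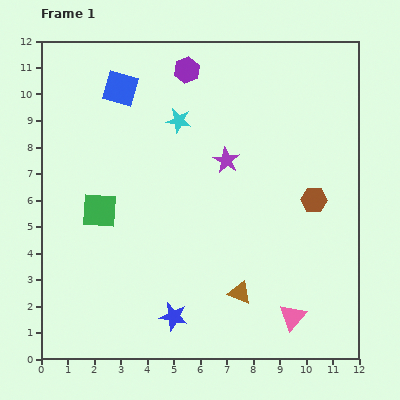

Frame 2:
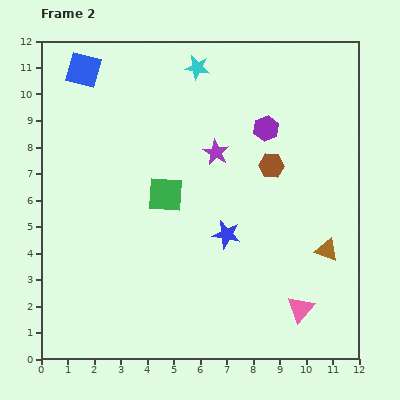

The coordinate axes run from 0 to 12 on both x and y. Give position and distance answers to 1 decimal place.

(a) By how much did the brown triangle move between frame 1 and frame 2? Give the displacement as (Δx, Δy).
(3.3, 1.6)

The brown triangle was at (7.5, 2.5) in frame 1 and (10.8, 4.1) in frame 2.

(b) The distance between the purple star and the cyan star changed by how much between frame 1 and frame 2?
+1.0

Distance in frame 1: 2.3. Distance in frame 2: 3.3.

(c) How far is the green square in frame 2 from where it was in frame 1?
2.6

The green square moved from (2.2, 5.6) to (4.7, 6.2), a distance of √(2.5² + 0.6²) ≈ 2.6.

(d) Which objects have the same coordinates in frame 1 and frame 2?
none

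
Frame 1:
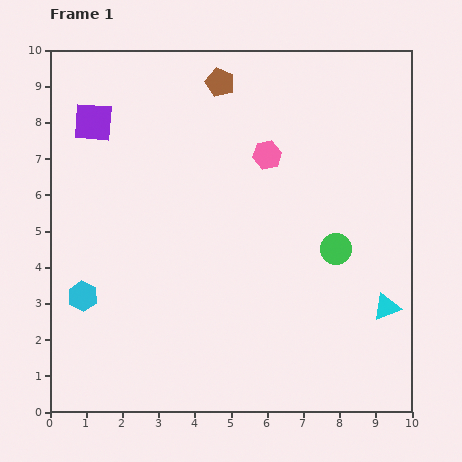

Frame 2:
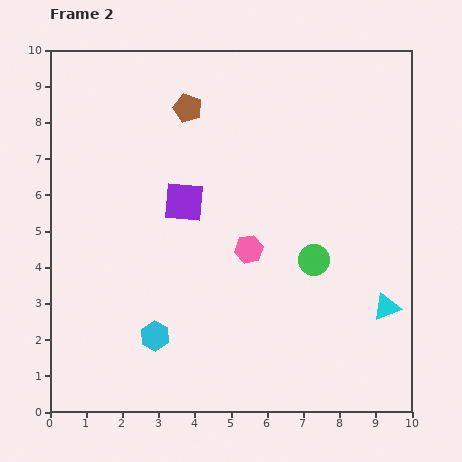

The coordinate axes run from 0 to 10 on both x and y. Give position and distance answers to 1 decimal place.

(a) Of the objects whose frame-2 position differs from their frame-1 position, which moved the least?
the green circle

(moved 0.7)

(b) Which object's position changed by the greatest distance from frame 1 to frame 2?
the purple square

(moved 3.3; next 2.6)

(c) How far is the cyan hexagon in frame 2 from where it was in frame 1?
2.3

The cyan hexagon moved from (0.9, 3.2) to (2.9, 2.1), a distance of √(2.0² + 1.1²) ≈ 2.3.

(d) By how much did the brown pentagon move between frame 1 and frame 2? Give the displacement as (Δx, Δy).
(-0.9, -0.7)

The brown pentagon was at (4.7, 9.1) in frame 1 and (3.8, 8.4) in frame 2.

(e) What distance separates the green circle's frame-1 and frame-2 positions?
0.7

The green circle moved from (7.9, 4.5) to (7.3, 4.2), a distance of √(0.6² + 0.3²) ≈ 0.7.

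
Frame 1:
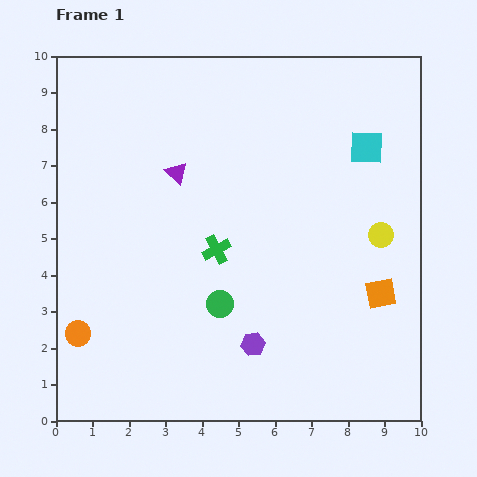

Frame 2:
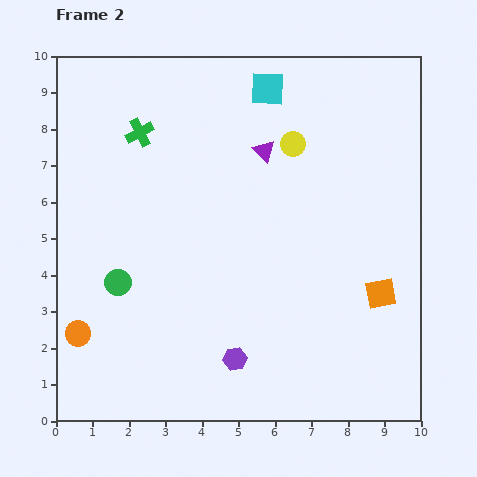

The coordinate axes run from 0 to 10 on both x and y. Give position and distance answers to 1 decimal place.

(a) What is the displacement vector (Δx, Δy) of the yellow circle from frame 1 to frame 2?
(-2.4, 2.5)

The yellow circle was at (8.9, 5.1) in frame 1 and (6.5, 7.6) in frame 2.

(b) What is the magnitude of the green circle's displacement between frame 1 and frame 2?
2.9

The green circle moved from (4.5, 3.2) to (1.7, 3.8), a distance of √(2.8² + 0.6²) ≈ 2.9.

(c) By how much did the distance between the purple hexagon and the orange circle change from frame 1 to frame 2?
-0.4

Distance in frame 1: 4.8. Distance in frame 2: 4.4.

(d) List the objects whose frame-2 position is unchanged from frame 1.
the orange circle, the orange square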